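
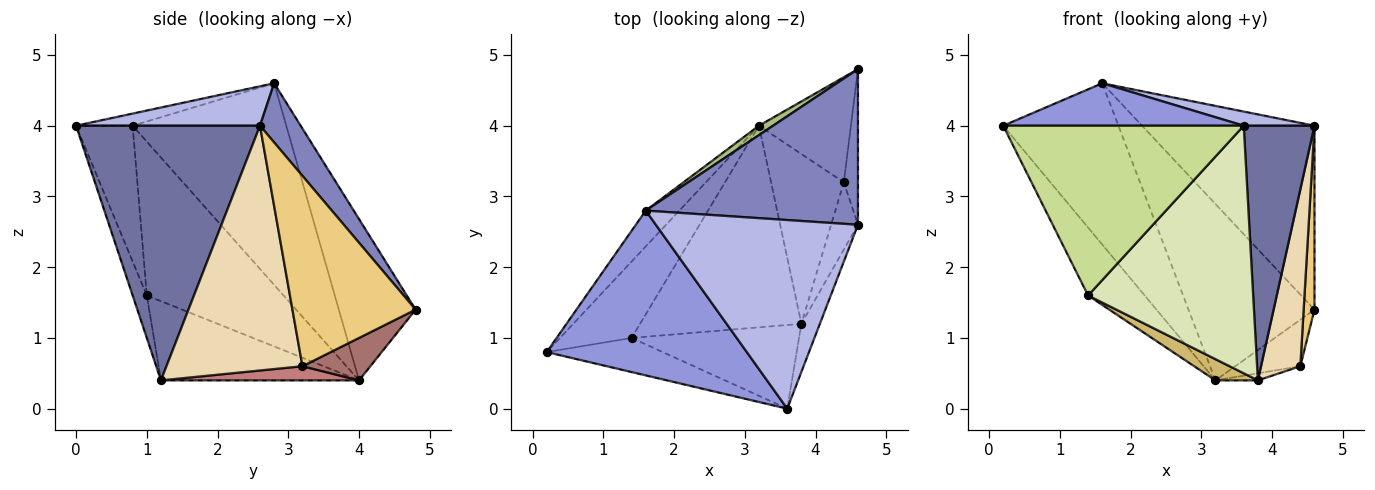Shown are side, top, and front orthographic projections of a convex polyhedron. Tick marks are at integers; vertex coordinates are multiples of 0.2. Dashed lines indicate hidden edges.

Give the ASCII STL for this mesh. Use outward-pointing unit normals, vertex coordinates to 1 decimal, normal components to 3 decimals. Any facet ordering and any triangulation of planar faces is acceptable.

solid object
 facet normal 0.931 -0.358 -0.068
  outer loop
   vertex 3.8 1.2 0.4
   vertex 4.6 2.6 4.0
   vertex 3.6 0.0 4.0
  endloop
 endfacet
 facet normal 0.177 0.751 0.636
  outer loop
   vertex 1.6 2.8 4.6
   vertex 4.6 2.6 4.0
   vertex 4.6 4.8 1.4
  endloop
 endfacet
 facet normal -0.059 -0.249 0.967
  outer loop
   vertex 1.6 2.8 4.6
   vertex 0.2 0.8 4.0
   vertex 3.6 0.0 4.0
  endloop
 endfacet
 facet normal 0.191 -0.073 0.979
  outer loop
   vertex 1.6 2.8 4.6
   vertex 3.6 0.0 4.0
   vertex 4.6 2.6 4.0
  endloop
 endfacet
 facet normal -0.793 0.595 -0.132
  outer loop
   vertex 3.2 4.0 0.4
   vertex 0.2 0.8 4.0
   vertex 1.6 2.8 4.6
  endloop
 endfacet
 facet normal -0.520 0.853 0.046
  outer loop
   vertex 3.2 4.0 0.4
   vertex 1.6 2.8 4.6
   vertex 4.6 4.8 1.4
  endloop
 endfacet
 facet normal -0.225 -0.955 -0.192
  outer loop
   vertex 1.4 1.0 1.6
   vertex 3.6 0.0 4.0
   vertex 0.2 0.8 4.0
  endloop
 endfacet
 facet normal -0.081 -0.944 -0.319
  outer loop
   vertex 1.4 1.0 1.6
   vertex 3.8 1.2 0.4
   vertex 3.6 0.0 4.0
  endloop
 endfacet
 facet normal -0.849 0.351 -0.395
  outer loop
   vertex 1.4 1.0 1.6
   vertex 0.2 0.8 4.0
   vertex 3.2 4.0 0.4
  endloop
 endfacet
 facet normal -0.439 -0.094 -0.894
  outer loop
   vertex 1.4 1.0 1.6
   vertex 3.2 4.0 0.4
   vertex 3.8 1.2 0.4
  endloop
 endfacet
 facet normal 0.993 -0.087 -0.074
  outer loop
   vertex 4.4 3.2 0.6
   vertex 4.6 4.8 1.4
   vertex 4.6 2.6 4.0
  endloop
 endfacet
 facet normal 0.955 -0.276 -0.105
  outer loop
   vertex 4.4 3.2 0.6
   vertex 4.6 2.6 4.0
   vertex 3.8 1.2 0.4
  endloop
 endfacet
 facet normal 0.389 0.373 -0.843
  outer loop
   vertex 4.4 3.2 0.6
   vertex 3.2 4.0 0.4
   vertex 4.6 4.8 1.4
  endloop
 endfacet
 facet normal 0.191 0.041 -0.981
  outer loop
   vertex 4.4 3.2 0.6
   vertex 3.8 1.2 0.4
   vertex 3.2 4.0 0.4
  endloop
 endfacet
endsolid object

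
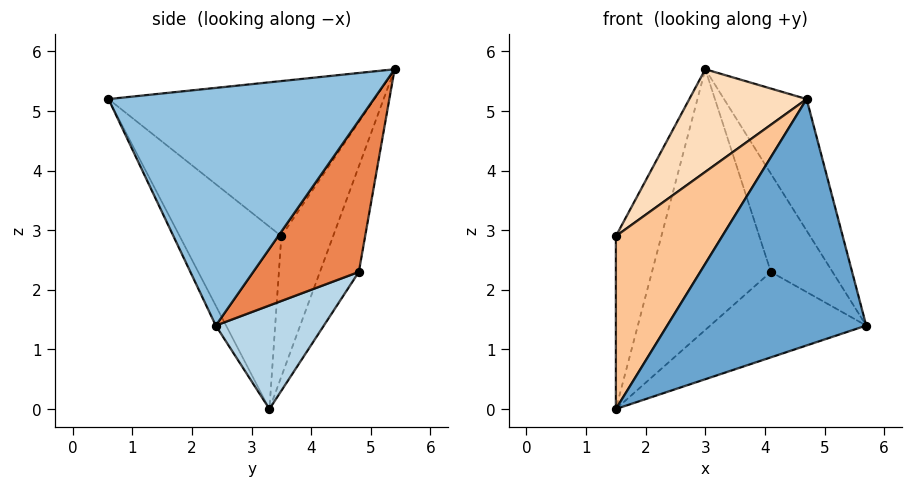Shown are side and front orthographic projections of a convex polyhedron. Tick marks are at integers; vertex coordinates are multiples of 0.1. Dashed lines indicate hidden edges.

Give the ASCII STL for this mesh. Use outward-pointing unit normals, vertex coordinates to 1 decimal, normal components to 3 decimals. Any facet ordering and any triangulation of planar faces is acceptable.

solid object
 facet normal -0.047 -0.898 -0.438
  outer loop
   vertex 4.7 0.6 5.2
   vertex 1.5 3.3 0.0
   vertex 5.7 2.4 1.4
  endloop
 endfacet
 facet normal 0.889 0.277 0.365
  outer loop
   vertex 4.7 0.6 5.2
   vertex 5.7 2.4 1.4
   vertex 3.0 5.4 5.7
  endloop
 endfacet
 facet normal 0.368 0.532 -0.763
  outer loop
   vertex 4.1 4.8 2.3
   vertex 5.7 2.4 1.4
   vertex 1.5 3.3 0.0
  endloop
 endfacet
 facet normal -0.300 0.918 -0.259
  outer loop
   vertex 4.1 4.8 2.3
   vertex 1.5 3.3 0.0
   vertex 3.0 5.4 5.7
  endloop
 endfacet
 facet normal 0.848 0.495 0.187
  outer loop
   vertex 4.1 4.8 2.3
   vertex 3.0 5.4 5.7
   vertex 5.7 2.4 1.4
  endloop
 endfacet
 facet normal -0.750 0.659 -0.045
  outer loop
   vertex 1.5 3.5 2.9
   vertex 3.0 5.4 5.7
   vertex 1.5 3.3 0.0
  endloop
 endfacet
 facet normal -0.690 -0.722 0.050
  outer loop
   vertex 1.5 3.5 2.9
   vertex 1.5 3.3 0.0
   vertex 4.7 0.6 5.2
  endloop
 endfacet
 facet normal -0.727 -0.321 0.607
  outer loop
   vertex 1.5 3.5 2.9
   vertex 4.7 0.6 5.2
   vertex 3.0 5.4 5.7
  endloop
 endfacet
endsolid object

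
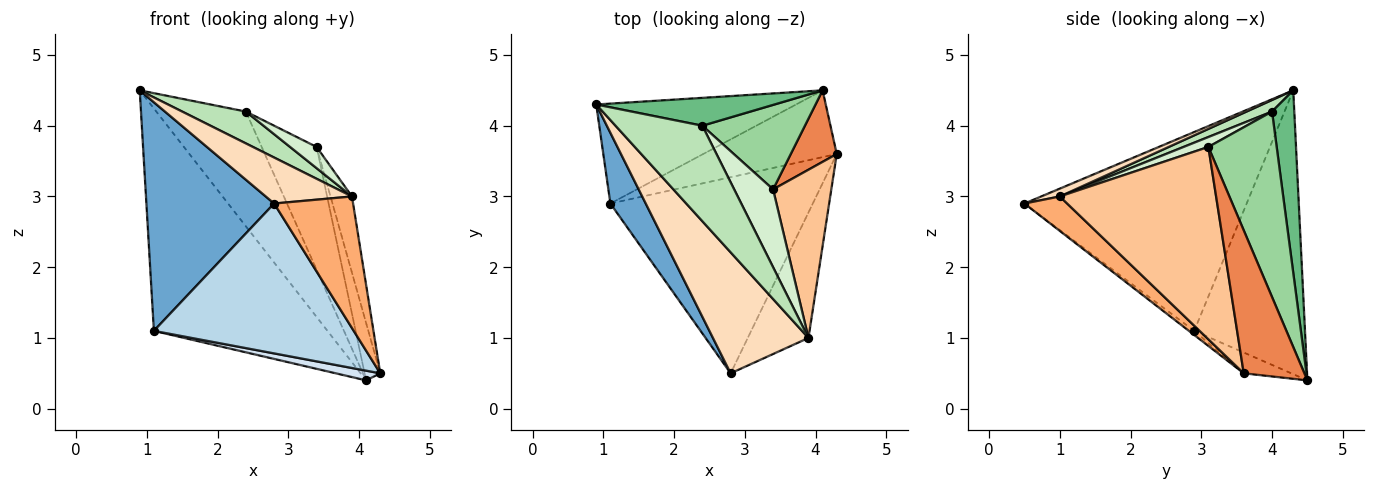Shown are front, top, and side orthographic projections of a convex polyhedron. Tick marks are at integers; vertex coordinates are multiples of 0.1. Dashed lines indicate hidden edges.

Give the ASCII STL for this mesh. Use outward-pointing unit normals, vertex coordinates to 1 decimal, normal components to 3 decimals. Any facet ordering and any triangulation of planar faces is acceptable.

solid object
 facet normal -0.857 -0.493 0.152
  outer loop
   vertex 1.1 2.9 1.1
   vertex 2.8 0.5 2.9
   vertex 0.9 4.3 4.5
  endloop
 endfacet
 facet normal -0.503 0.788 -0.354
  outer loop
   vertex 1.1 2.9 1.1
   vertex 0.9 4.3 4.5
   vertex 4.1 4.5 0.4
  endloop
 endfacet
 facet normal -0.016 -0.607 -0.794
  outer loop
   vertex 1.1 2.9 1.1
   vertex 4.3 3.6 0.5
   vertex 2.8 0.5 2.9
  endloop
 endfacet
 facet normal -0.152 -0.142 -0.978
  outer loop
   vertex 1.1 2.9 1.1
   vertex 4.1 4.5 0.4
   vertex 4.3 3.6 0.5
  endloop
 endfacet
 facet normal 0.925 0.238 0.297
  outer loop
   vertex 3.4 3.1 3.7
   vertex 4.3 3.6 0.5
   vertex 4.1 4.5 0.4
  endloop
 endfacet
 facet normal 0.365 -0.674 -0.643
  outer loop
   vertex 3.9 1.0 3.0
   vertex 2.8 0.5 2.9
   vertex 4.3 3.6 0.5
  endloop
 endfacet
 facet normal 0.949 0.130 0.287
  outer loop
   vertex 3.9 1.0 3.0
   vertex 4.3 3.6 0.5
   vertex 3.4 3.1 3.7
  endloop
 endfacet
 facet normal 0.076 -0.354 0.932
  outer loop
   vertex 3.9 1.0 3.0
   vertex 0.9 4.3 4.5
   vertex 2.8 0.5 2.9
  endloop
 endfacet
 facet normal 0.235 0.945 0.229
  outer loop
   vertex 2.4 4.0 4.2
   vertex 4.1 4.5 0.4
   vertex 0.9 4.3 4.5
  endloop
 endfacet
 facet normal 0.716 0.575 0.396
  outer loop
   vertex 2.4 4.0 4.2
   vertex 3.4 3.1 3.7
   vertex 4.1 4.5 0.4
  endloop
 endfacet
 facet normal 0.125 -0.314 0.941
  outer loop
   vertex 2.4 4.0 4.2
   vertex 0.9 4.3 4.5
   vertex 3.9 1.0 3.0
  endloop
 endfacet
 facet normal 0.238 -0.256 0.937
  outer loop
   vertex 2.4 4.0 4.2
   vertex 3.9 1.0 3.0
   vertex 3.4 3.1 3.7
  endloop
 endfacet
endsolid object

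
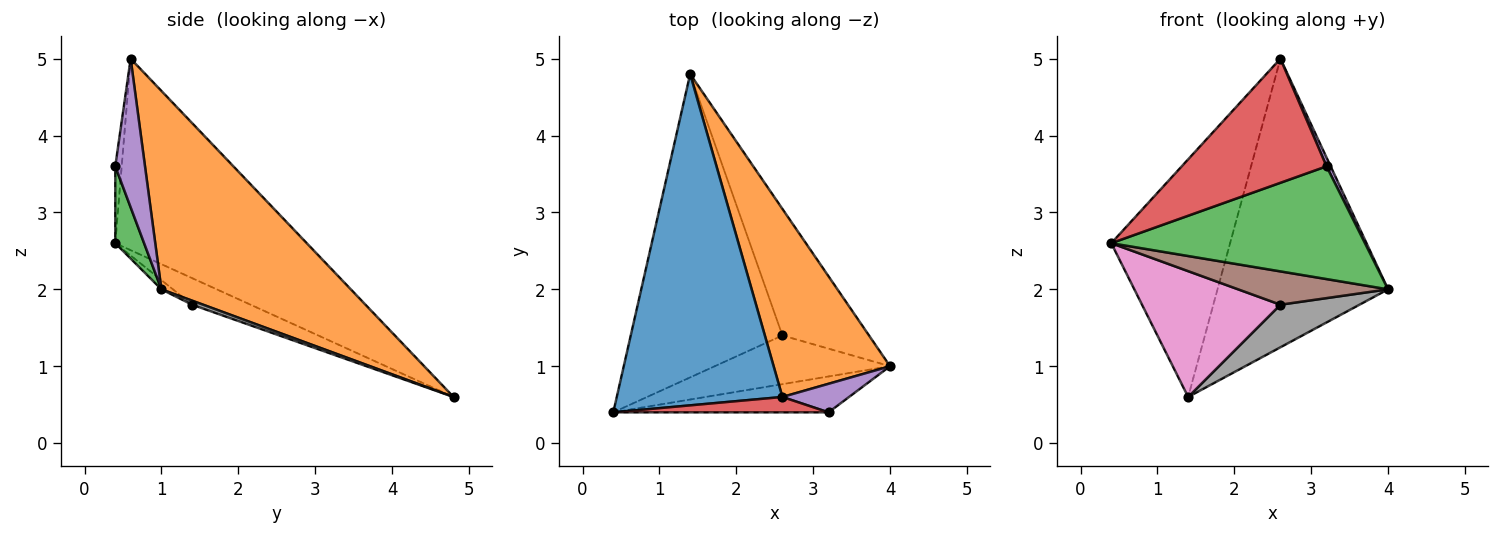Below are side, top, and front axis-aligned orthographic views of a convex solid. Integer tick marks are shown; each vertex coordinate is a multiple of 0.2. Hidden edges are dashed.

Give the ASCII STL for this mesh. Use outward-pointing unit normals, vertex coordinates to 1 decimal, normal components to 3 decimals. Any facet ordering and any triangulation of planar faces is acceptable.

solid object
 facet normal -0.685 0.425 0.592
  outer loop
   vertex 2.6 0.6 5.0
   vertex 1.4 4.8 0.6
   vertex 0.4 0.4 2.6
  endloop
 endfacet
 facet normal 0.681 0.613 0.400
  outer loop
   vertex 2.6 0.6 5.0
   vertex 4.0 1.0 2.0
   vertex 1.4 4.8 0.6
  endloop
 endfacet
 facet normal 0.108 -0.947 -0.301
  outer loop
   vertex 3.2 0.4 3.6
   vertex 0.4 0.4 2.6
   vertex 4.0 1.0 2.0
  endloop
 endfacet
 facet normal -0.044 -0.991 0.123
  outer loop
   vertex 3.2 0.4 3.6
   vertex 2.6 0.6 5.0
   vertex 0.4 0.4 2.6
  endloop
 endfacet
 facet normal 0.905 -0.125 0.406
  outer loop
   vertex 3.2 0.4 3.6
   vertex 4.0 1.0 2.0
   vertex 2.6 0.6 5.0
  endloop
 endfacet
 facet normal -0.043 -0.564 -0.825
  outer loop
   vertex 2.6 1.4 1.8
   vertex 4.0 1.0 2.0
   vertex 0.4 0.4 2.6
  endloop
 endfacet
 facet normal -0.160 -0.378 -0.912
  outer loop
   vertex 2.6 1.4 1.8
   vertex 0.4 0.4 2.6
   vertex 1.4 4.8 0.6
  endloop
 endfacet
 facet normal 0.044 -0.319 -0.947
  outer loop
   vertex 2.6 1.4 1.8
   vertex 1.4 4.8 0.6
   vertex 4.0 1.0 2.0
  endloop
 endfacet
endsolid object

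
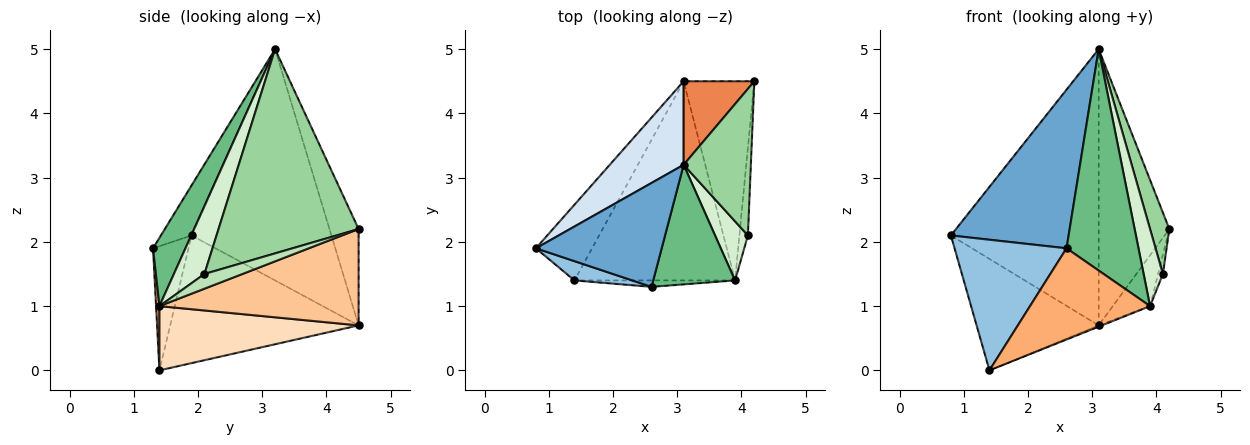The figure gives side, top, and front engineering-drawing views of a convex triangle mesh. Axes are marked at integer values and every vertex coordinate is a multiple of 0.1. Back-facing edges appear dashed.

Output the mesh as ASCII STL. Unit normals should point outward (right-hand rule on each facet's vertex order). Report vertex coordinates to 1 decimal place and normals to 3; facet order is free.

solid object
 facet normal -0.213 -0.817 0.535
  outer loop
   vertex 3.1 3.2 5.0
   vertex 0.8 1.9 2.1
   vertex 2.6 1.3 1.9
  endloop
 endfacet
 facet normal -0.299 -0.944 0.139
  outer loop
   vertex 1.4 1.4 0.0
   vertex 2.6 1.3 1.9
   vertex 0.8 1.9 2.1
  endloop
 endfacet
 facet normal -0.787 0.510 -0.346
  outer loop
   vertex 3.1 4.5 0.7
   vertex 1.4 1.4 0.0
   vertex 0.8 1.9 2.1
  endloop
 endfacet
 facet normal -0.671 0.709 0.214
  outer loop
   vertex 3.1 4.5 0.7
   vertex 0.8 1.9 2.1
   vertex 3.1 3.2 5.0
  endloop
 endfacet
 facet normal -0.367 0.890 0.269
  outer loop
   vertex 3.1 4.5 0.7
   vertex 3.1 3.2 5.0
   vertex 4.2 4.5 2.2
  endloop
 endfacet
 facet normal 0.028 -0.997 -0.070
  outer loop
   vertex 3.9 1.4 1.0
   vertex 2.6 1.3 1.9
   vertex 1.4 1.4 0.0
  endloop
 endfacet
 facet normal 0.797 0.149 -0.585
  outer loop
   vertex 3.9 1.4 1.0
   vertex 3.1 4.5 0.7
   vertex 4.2 4.5 2.2
  endloop
 endfacet
 facet normal 0.371 0.006 -0.928
  outer loop
   vertex 3.9 1.4 1.0
   vertex 1.4 1.4 0.0
   vertex 3.1 4.5 0.7
  endloop
 endfacet
 facet normal 0.369 -0.818 0.442
  outer loop
   vertex 3.9 1.4 1.0
   vertex 3.1 3.2 5.0
   vertex 2.6 1.3 1.9
  endloop
 endfacet
 facet normal 0.942 -0.130 0.310
  outer loop
   vertex 4.1 2.1 1.5
   vertex 4.2 4.5 2.2
   vertex 3.1 3.2 5.0
  endloop
 endfacet
 facet normal 0.861 0.109 -0.497
  outer loop
   vertex 4.1 2.1 1.5
   vertex 3.9 1.4 1.0
   vertex 4.2 4.5 2.2
  endloop
 endfacet
 facet normal 0.782 -0.494 0.379
  outer loop
   vertex 4.1 2.1 1.5
   vertex 3.1 3.2 5.0
   vertex 3.9 1.4 1.0
  endloop
 endfacet
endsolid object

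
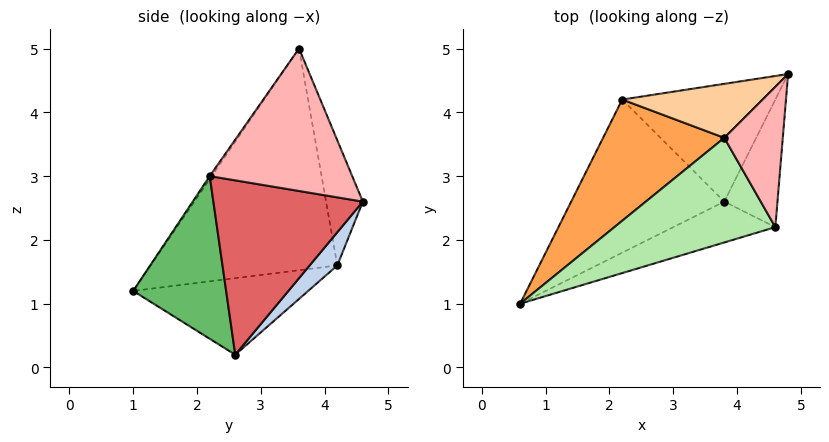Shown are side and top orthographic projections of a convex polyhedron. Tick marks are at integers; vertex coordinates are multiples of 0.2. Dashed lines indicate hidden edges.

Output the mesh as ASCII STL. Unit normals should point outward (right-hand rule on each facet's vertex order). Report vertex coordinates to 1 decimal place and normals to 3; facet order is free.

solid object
 facet normal -0.424 0.318 -0.848
  outer loop
   vertex 2.2 4.2 1.6
   vertex 3.8 2.6 0.2
   vertex 0.6 1.0 1.2
  endloop
 endfacet
 facet normal 0.145 0.730 -0.668
  outer loop
   vertex 2.2 4.2 1.6
   vertex 4.8 4.6 2.6
   vertex 3.8 2.6 0.2
  endloop
 endfacet
 facet normal -0.821 0.354 0.449
  outer loop
   vertex 2.2 4.2 1.6
   vertex 0.6 1.0 1.2
   vertex 3.8 3.6 5.0
  endloop
 endfacet
 facet normal -0.251 0.926 0.281
  outer loop
   vertex 2.2 4.2 1.6
   vertex 3.8 3.6 5.0
   vertex 4.8 4.6 2.6
  endloop
 endfacet
 facet normal 0.375 -0.897 -0.235
  outer loop
   vertex 4.6 2.2 3.0
   vertex 0.6 1.0 1.2
   vertex 3.8 2.6 0.2
  endloop
 endfacet
 facet normal -0.010 -0.821 0.571
  outer loop
   vertex 4.6 2.2 3.0
   vertex 3.8 3.6 5.0
   vertex 0.6 1.0 1.2
  endloop
 endfacet
 facet normal 0.949 -0.127 -0.289
  outer loop
   vertex 4.6 2.2 3.0
   vertex 3.8 2.6 0.2
   vertex 4.8 4.6 2.6
  endloop
 endfacet
 facet normal 0.925 -0.014 0.380
  outer loop
   vertex 4.6 2.2 3.0
   vertex 4.8 4.6 2.6
   vertex 3.8 3.6 5.0
  endloop
 endfacet
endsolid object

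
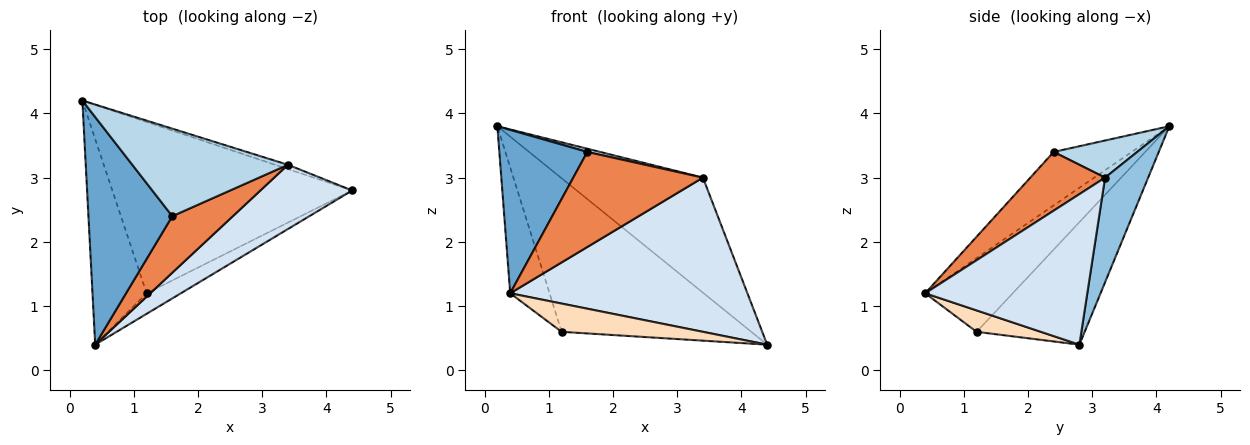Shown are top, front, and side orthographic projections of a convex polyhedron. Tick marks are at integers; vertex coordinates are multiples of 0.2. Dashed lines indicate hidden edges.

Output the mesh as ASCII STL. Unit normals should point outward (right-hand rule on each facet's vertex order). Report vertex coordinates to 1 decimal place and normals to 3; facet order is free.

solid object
 facet normal -0.460 -0.518 0.721
  outer loop
   vertex 1.6 2.4 3.4
   vertex 0.2 4.2 3.8
   vertex 0.4 0.4 1.2
  endloop
 endfacet
 facet normal 0.290 0.956 -0.036
  outer loop
   vertex 3.4 3.2 3.0
   vertex 4.4 2.8 0.4
   vertex 0.2 4.2 3.8
  endloop
 endfacet
 facet normal 0.232 -0.036 0.972
  outer loop
   vertex 3.4 3.2 3.0
   vertex 0.2 4.2 3.8
   vertex 1.6 2.4 3.4
  endloop
 endfacet
 facet normal 0.534 -0.781 0.325
  outer loop
   vertex 3.4 3.2 3.0
   vertex 0.4 0.4 1.2
   vertex 4.4 2.8 0.4
  endloop
 endfacet
 facet normal 0.444 -0.770 0.458
  outer loop
   vertex 3.4 3.2 3.0
   vertex 1.6 2.4 3.4
   vertex 0.4 0.4 1.2
  endloop
 endfacet
 facet normal -0.355 0.624 -0.696
  outer loop
   vertex 1.2 1.2 0.6
   vertex 0.2 4.2 3.8
   vertex 4.4 2.8 0.4
  endloop
 endfacet
 facet normal -0.758 0.341 -0.556
  outer loop
   vertex 1.2 1.2 0.6
   vertex 0.4 0.4 1.2
   vertex 0.2 4.2 3.8
  endloop
 endfacet
 facet normal 0.345 -0.759 -0.552
  outer loop
   vertex 1.2 1.2 0.6
   vertex 4.4 2.8 0.4
   vertex 0.4 0.4 1.2
  endloop
 endfacet
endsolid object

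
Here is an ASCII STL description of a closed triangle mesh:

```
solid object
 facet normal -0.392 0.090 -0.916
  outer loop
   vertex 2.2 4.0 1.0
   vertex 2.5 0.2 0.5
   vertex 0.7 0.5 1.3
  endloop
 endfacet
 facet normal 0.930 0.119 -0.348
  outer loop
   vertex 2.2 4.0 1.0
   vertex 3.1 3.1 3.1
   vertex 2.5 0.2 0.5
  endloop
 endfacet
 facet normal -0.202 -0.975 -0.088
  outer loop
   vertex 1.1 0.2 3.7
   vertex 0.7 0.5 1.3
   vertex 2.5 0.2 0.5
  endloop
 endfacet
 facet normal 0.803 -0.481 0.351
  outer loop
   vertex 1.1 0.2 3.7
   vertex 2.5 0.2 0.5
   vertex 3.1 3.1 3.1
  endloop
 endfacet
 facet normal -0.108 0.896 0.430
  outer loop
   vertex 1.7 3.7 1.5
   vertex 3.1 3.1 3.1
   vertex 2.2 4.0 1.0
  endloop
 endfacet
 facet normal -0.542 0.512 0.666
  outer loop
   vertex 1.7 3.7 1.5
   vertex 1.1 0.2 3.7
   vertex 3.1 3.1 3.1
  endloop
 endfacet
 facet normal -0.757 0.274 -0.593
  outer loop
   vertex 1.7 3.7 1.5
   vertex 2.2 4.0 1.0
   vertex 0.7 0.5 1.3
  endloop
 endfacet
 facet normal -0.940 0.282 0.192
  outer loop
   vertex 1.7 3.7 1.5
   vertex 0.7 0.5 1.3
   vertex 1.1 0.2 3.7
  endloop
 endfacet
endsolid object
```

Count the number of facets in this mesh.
8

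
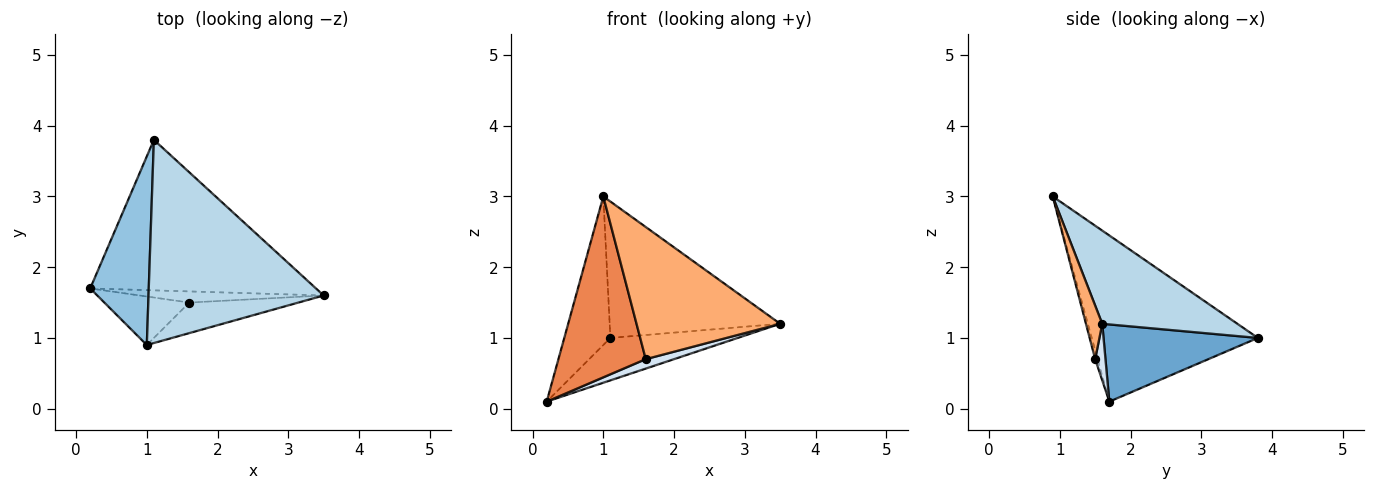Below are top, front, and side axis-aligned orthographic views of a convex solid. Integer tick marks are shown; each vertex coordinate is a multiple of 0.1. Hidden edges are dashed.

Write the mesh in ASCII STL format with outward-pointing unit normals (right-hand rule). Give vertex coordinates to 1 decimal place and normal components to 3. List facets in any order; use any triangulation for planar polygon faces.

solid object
 facet normal 0.313 0.258 -0.914
  outer loop
   vertex 1.1 3.8 1.0
   vertex 3.5 1.6 1.2
   vertex 0.2 1.7 0.1
  endloop
 endfacet
 facet normal -0.912 0.253 0.322
  outer loop
   vertex 1.0 0.9 3.0
   vertex 1.1 3.8 1.0
   vertex 0.2 1.7 0.1
  endloop
 endfacet
 facet normal 0.404 0.510 0.759
  outer loop
   vertex 1.0 0.9 3.0
   vertex 3.5 1.6 1.2
   vertex 1.1 3.8 1.0
  endloop
 endfacet
 facet normal 0.229 -0.629 -0.743
  outer loop
   vertex 1.6 1.5 0.7
   vertex 0.2 1.7 0.1
   vertex 3.5 1.6 1.2
  endloop
 endfacet
 facet normal -0.027 -0.966 -0.259
  outer loop
   vertex 1.6 1.5 0.7
   vertex 1.0 0.9 3.0
   vertex 0.2 1.7 0.1
  endloop
 endfacet
 facet normal 0.110 -0.968 -0.224
  outer loop
   vertex 1.6 1.5 0.7
   vertex 3.5 1.6 1.2
   vertex 1.0 0.9 3.0
  endloop
 endfacet
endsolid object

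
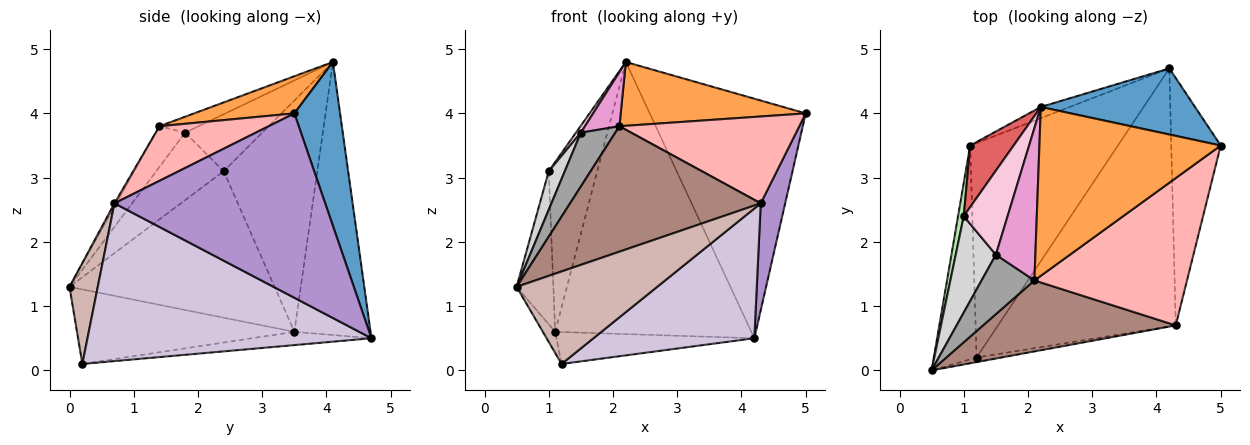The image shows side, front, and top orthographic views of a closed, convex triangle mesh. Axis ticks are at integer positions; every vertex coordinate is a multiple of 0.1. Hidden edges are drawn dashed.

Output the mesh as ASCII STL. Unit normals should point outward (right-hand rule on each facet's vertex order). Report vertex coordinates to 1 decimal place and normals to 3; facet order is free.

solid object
 facet normal 0.272 0.928 0.256
  outer loop
   vertex 4.2 4.7 0.5
   vertex 2.2 4.1 4.8
   vertex 5.0 3.5 4.0
  endloop
 endfacet
 facet normal -0.362 0.931 -0.038
  outer loop
   vertex 1.1 3.5 0.6
   vertex 2.2 4.1 4.8
   vertex 4.2 4.7 0.5
  endloop
 endfacet
 facet normal 0.188 -0.347 0.919
  outer loop
   vertex 2.1 1.4 3.8
   vertex 5.0 3.5 4.0
   vertex 2.2 4.1 4.8
  endloop
 endfacet
 facet normal -0.866 0.049 -0.497
  outer loop
   vertex 1.2 0.2 0.1
   vertex 0.5 0.0 1.3
   vertex 1.1 3.5 0.6
  endloop
 endfacet
 facet normal -0.089 0.147 -0.985
  outer loop
   vertex 1.2 0.2 0.1
   vertex 1.1 3.5 0.6
   vertex 4.2 4.7 0.5
  endloop
 endfacet
 facet normal -0.984 0.176 0.038
  outer loop
   vertex 1.0 2.4 3.1
   vertex 1.1 3.5 0.6
   vertex 0.5 0.0 1.3
  endloop
 endfacet
 facet normal -0.876 0.454 0.165
  outer loop
   vertex 1.0 2.4 3.1
   vertex 2.2 4.1 4.8
   vertex 1.1 3.5 0.6
  endloop
 endfacet
 facet normal 0.295 -0.485 0.823
  outer loop
   vertex 4.3 0.7 2.6
   vertex 5.0 3.5 4.0
   vertex 2.1 1.4 3.8
  endloop
 endfacet
 facet normal 0.960 -0.111 -0.258
  outer loop
   vertex 4.3 0.7 2.6
   vertex 4.2 4.7 0.5
   vertex 5.0 3.5 4.0
  endloop
 endfacet
 facet normal 0.621 -0.352 -0.700
  outer loop
   vertex 4.3 0.7 2.6
   vertex 1.2 0.2 0.1
   vertex 4.2 4.7 0.5
  endloop
 endfacet
 facet normal -0.008 -0.870 0.493
  outer loop
   vertex 4.3 0.7 2.6
   vertex 2.1 1.4 3.8
   vertex 0.5 0.0 1.3
  endloop
 endfacet
 facet normal 0.197 -0.979 -0.048
  outer loop
   vertex 4.3 0.7 2.6
   vertex 0.5 0.0 1.3
   vertex 1.2 0.2 0.1
  endloop
 endfacet
 facet normal -0.355 -0.313 0.881
  outer loop
   vertex 1.5 1.8 3.7
   vertex 2.1 1.4 3.8
   vertex 2.2 4.1 4.8
  endloop
 endfacet
 facet normal -0.791 -0.050 0.609
  outer loop
   vertex 1.5 1.8 3.7
   vertex 2.2 4.1 4.8
   vertex 1.0 2.4 3.1
  endloop
 endfacet
 facet normal -0.496 -0.583 0.644
  outer loop
   vertex 1.5 1.8 3.7
   vertex 0.5 0.0 1.3
   vertex 2.1 1.4 3.8
  endloop
 endfacet
 facet normal -0.842 -0.200 0.501
  outer loop
   vertex 1.5 1.8 3.7
   vertex 1.0 2.4 3.1
   vertex 0.5 0.0 1.3
  endloop
 endfacet
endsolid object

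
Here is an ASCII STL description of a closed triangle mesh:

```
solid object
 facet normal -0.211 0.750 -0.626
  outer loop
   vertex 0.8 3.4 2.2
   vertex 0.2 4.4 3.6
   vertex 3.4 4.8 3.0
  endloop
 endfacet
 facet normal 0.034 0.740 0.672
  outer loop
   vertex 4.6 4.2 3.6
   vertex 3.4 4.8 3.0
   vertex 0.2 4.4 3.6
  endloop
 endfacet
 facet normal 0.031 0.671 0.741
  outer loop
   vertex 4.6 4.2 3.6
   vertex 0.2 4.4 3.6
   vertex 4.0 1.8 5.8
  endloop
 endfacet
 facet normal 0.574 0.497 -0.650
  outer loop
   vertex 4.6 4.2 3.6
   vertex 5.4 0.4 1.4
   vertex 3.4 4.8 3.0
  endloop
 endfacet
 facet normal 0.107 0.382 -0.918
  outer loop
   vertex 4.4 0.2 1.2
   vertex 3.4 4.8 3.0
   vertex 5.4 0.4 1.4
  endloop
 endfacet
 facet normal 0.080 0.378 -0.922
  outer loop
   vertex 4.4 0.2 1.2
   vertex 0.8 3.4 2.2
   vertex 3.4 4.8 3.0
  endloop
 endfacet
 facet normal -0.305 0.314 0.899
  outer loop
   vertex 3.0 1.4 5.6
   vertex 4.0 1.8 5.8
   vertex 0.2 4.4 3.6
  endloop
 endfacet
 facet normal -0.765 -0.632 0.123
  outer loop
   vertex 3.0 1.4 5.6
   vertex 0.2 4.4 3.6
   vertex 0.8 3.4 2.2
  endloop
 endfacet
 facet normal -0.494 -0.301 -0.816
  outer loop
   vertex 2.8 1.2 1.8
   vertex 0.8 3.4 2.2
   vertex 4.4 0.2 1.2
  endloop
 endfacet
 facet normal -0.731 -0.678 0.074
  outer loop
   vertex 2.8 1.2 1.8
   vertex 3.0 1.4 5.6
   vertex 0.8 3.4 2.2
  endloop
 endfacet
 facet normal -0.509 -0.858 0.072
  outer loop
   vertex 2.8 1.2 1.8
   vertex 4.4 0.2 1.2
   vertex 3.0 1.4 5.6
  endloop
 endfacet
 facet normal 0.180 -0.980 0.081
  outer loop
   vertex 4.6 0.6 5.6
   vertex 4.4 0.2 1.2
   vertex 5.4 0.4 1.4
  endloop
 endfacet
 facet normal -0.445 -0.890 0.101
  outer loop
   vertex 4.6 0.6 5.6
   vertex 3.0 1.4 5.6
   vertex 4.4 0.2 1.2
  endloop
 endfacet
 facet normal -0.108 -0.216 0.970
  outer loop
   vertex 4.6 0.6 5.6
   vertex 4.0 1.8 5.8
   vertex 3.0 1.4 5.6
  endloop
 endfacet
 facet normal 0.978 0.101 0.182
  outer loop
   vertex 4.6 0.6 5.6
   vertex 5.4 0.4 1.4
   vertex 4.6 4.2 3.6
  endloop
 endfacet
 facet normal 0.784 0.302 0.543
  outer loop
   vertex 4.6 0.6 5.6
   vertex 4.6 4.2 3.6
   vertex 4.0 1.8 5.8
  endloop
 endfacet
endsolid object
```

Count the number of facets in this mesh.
16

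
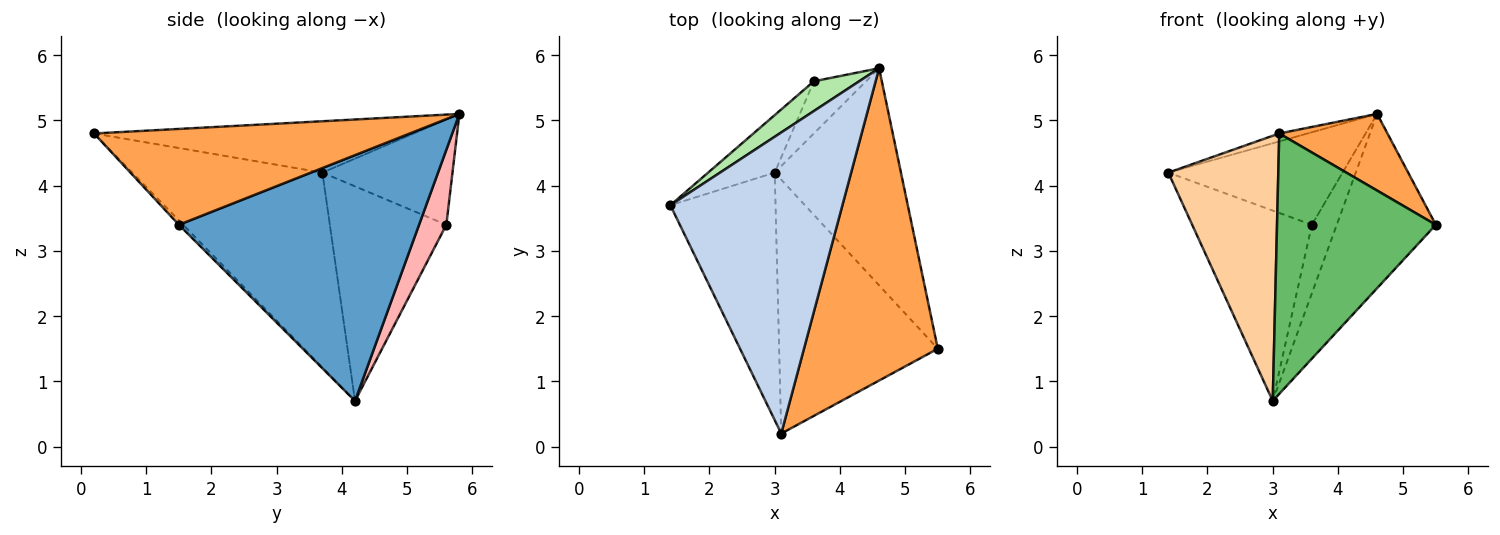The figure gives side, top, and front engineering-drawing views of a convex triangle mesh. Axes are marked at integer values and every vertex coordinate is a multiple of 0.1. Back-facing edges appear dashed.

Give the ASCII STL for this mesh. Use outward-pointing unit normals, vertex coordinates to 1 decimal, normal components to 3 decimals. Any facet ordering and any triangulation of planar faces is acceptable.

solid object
 facet normal 0.835 0.344 -0.429
  outer loop
   vertex 3.0 4.2 0.7
   vertex 4.6 5.8 5.1
   vertex 5.5 1.5 3.4
  endloop
 endfacet
 facet normal -0.286 0.025 0.958
  outer loop
   vertex 3.1 0.2 4.8
   vertex 4.6 5.8 5.1
   vertex 1.4 3.7 4.2
  endloop
 endfacet
 facet normal 0.571 -0.196 0.797
  outer loop
   vertex 3.1 0.2 4.8
   vertex 5.5 1.5 3.4
   vertex 4.6 5.8 5.1
  endloop
 endfacet
 facet normal -0.784 -0.454 -0.423
  outer loop
   vertex 3.1 0.2 4.8
   vertex 1.4 3.7 4.2
   vertex 3.0 4.2 0.7
  endloop
 endfacet
 facet normal -0.019 -0.716 -0.698
  outer loop
   vertex 3.1 0.2 4.8
   vertex 3.0 4.2 0.7
   vertex 5.5 1.5 3.4
  endloop
 endfacet
 facet normal -0.579 0.776 0.250
  outer loop
   vertex 3.6 5.6 3.4
   vertex 1.4 3.7 4.2
   vertex 4.6 5.8 5.1
  endloop
 endfacet
 facet normal -0.682 0.700 -0.212
  outer loop
   vertex 3.6 5.6 3.4
   vertex 3.0 4.2 0.7
   vertex 1.4 3.7 4.2
  endloop
 endfacet
 facet normal 0.657 0.600 -0.457
  outer loop
   vertex 3.6 5.6 3.4
   vertex 4.6 5.8 5.1
   vertex 3.0 4.2 0.7
  endloop
 endfacet
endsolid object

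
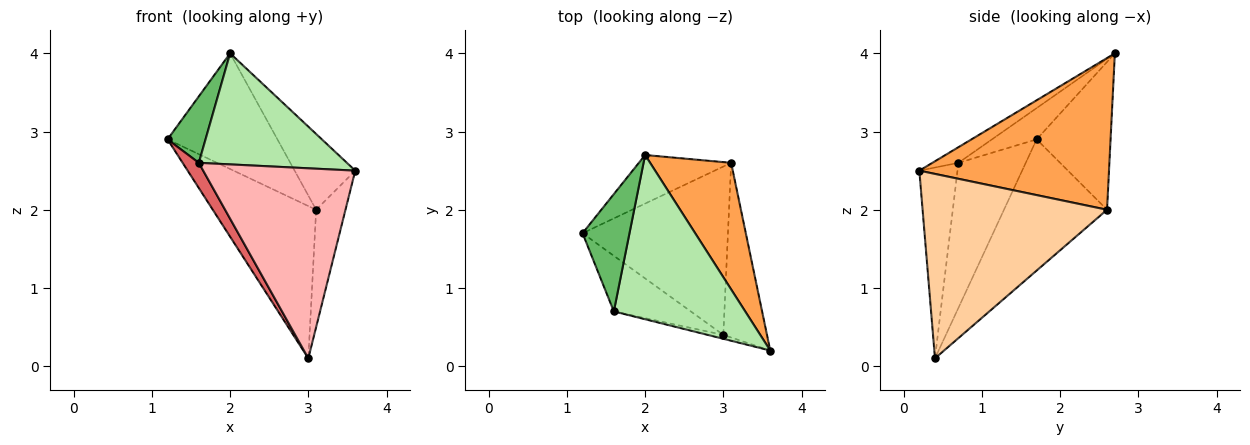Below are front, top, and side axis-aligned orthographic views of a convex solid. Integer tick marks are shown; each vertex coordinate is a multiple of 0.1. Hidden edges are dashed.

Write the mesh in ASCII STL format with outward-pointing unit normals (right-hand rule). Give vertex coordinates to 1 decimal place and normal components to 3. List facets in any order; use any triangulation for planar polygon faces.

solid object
 facet normal -0.527 0.784 -0.329
  outer loop
   vertex 3.1 2.6 2.0
   vertex 1.2 1.7 2.9
   vertex 2.0 2.7 4.0
  endloop
 endfacet
 facet normal -0.556 0.558 -0.616
  outer loop
   vertex 3.1 2.6 2.0
   vertex 3.0 0.4 0.1
   vertex 1.2 1.7 2.9
  endloop
 endfacet
 facet normal 0.849 0.271 0.453
  outer loop
   vertex 3.1 2.6 2.0
   vertex 2.0 2.7 4.0
   vertex 3.6 0.2 2.5
  endloop
 endfacet
 facet normal 0.962 0.153 -0.228
  outer loop
   vertex 3.1 2.6 2.0
   vertex 3.6 0.2 2.5
   vertex 3.0 0.4 0.1
  endloop
 endfacet
 facet normal -0.502 -0.426 0.753
  outer loop
   vertex 1.6 0.7 2.6
   vertex 2.0 2.7 4.0
   vertex 1.2 1.7 2.9
  endloop
 endfacet
 facet normal -0.098 -0.557 0.824
  outer loop
   vertex 1.6 0.7 2.6
   vertex 3.6 0.2 2.5
   vertex 2.0 2.7 4.0
  endloop
 endfacet
 facet normal -0.864 -0.208 -0.459
  outer loop
   vertex 1.6 0.7 2.6
   vertex 1.2 1.7 2.9
   vertex 3.0 0.4 0.1
  endloop
 endfacet
 facet normal -0.243 -0.970 -0.020
  outer loop
   vertex 1.6 0.7 2.6
   vertex 3.0 0.4 0.1
   vertex 3.6 0.2 2.5
  endloop
 endfacet
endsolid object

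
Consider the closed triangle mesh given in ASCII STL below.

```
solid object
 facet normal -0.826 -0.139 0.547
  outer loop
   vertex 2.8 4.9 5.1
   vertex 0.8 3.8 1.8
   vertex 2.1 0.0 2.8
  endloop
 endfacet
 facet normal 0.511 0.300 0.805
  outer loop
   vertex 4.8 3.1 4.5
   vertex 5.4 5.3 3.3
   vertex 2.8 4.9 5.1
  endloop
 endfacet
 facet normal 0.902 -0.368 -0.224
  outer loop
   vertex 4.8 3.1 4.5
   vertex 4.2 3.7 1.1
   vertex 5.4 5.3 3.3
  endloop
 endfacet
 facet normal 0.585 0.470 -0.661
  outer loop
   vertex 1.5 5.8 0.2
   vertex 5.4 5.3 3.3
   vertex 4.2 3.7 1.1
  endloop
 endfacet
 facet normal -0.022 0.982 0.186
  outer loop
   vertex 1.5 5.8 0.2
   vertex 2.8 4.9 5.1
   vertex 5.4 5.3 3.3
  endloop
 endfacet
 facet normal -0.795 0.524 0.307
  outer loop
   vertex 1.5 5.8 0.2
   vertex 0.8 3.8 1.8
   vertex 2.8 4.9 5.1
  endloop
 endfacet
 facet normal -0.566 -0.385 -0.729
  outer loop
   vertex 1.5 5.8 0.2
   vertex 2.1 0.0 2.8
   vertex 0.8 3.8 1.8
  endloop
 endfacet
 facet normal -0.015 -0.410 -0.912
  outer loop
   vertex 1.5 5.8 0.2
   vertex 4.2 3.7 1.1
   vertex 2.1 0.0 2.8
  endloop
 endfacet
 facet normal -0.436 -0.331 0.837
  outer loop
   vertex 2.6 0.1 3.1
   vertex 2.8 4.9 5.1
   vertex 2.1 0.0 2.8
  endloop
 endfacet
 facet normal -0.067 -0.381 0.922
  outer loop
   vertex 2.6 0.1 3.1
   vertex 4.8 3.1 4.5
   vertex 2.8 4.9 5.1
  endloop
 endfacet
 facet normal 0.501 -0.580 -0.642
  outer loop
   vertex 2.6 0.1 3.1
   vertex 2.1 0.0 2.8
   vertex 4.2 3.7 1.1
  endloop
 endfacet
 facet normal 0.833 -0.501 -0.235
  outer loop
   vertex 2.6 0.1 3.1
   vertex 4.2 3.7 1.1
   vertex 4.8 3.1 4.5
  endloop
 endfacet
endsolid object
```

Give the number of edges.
18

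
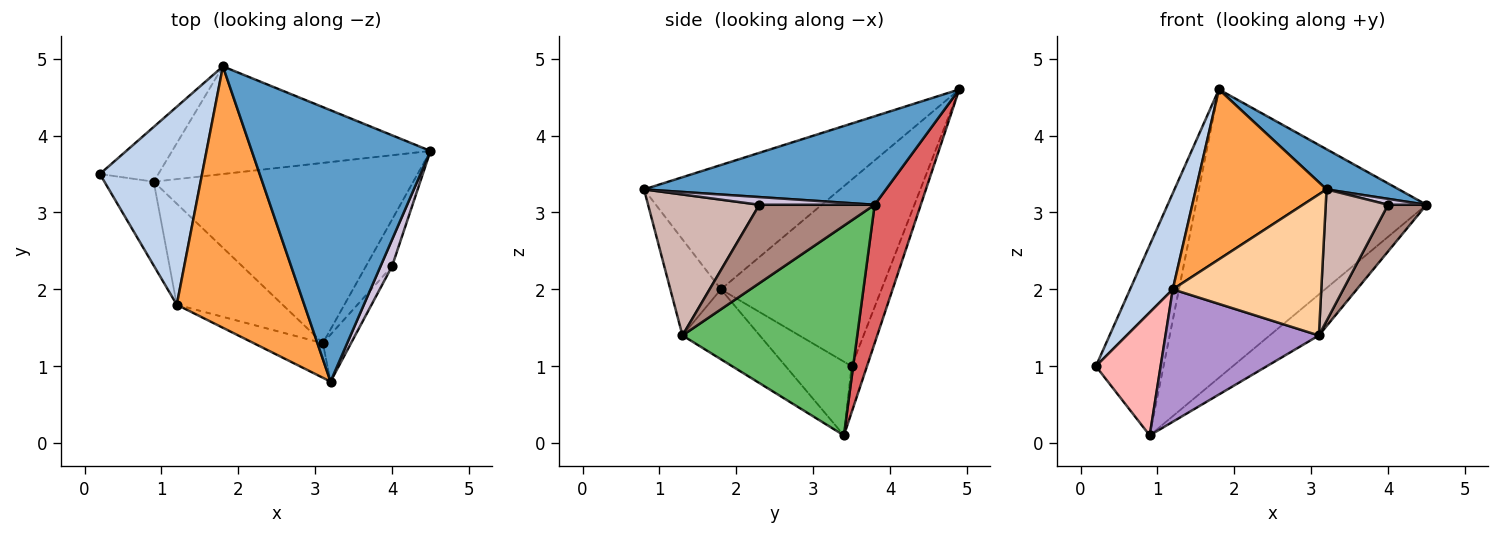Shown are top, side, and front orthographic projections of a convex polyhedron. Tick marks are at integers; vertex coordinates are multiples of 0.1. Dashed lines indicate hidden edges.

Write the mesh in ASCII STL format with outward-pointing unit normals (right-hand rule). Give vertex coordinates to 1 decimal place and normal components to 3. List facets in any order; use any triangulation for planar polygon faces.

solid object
 facet normal 0.440 -0.131 0.888
  outer loop
   vertex 1.8 4.9 4.6
   vertex 3.2 0.8 3.3
   vertex 4.5 3.8 3.1
  endloop
 endfacet
 facet normal -0.854 -0.227 0.468
  outer loop
   vertex 1.2 1.8 2.0
   vertex 1.8 4.9 4.6
   vertex 0.2 3.5 1.0
  endloop
 endfacet
 facet normal -0.633 -0.422 0.649
  outer loop
   vertex 1.2 1.8 2.0
   vertex 3.2 0.8 3.3
   vertex 1.8 4.9 4.6
  endloop
 endfacet
 facet normal -0.314 -0.922 -0.226
  outer loop
   vertex 1.2 1.8 2.0
   vertex 3.1 1.3 1.4
   vertex 3.2 0.8 3.3
  endloop
 endfacet
 facet normal 0.619 0.174 -0.766
  outer loop
   vertex 0.9 3.4 0.1
   vertex 4.5 3.8 3.1
   vertex 3.1 1.3 1.4
  endloop
 endfacet
 facet normal -0.213 0.939 -0.270
  outer loop
   vertex 0.9 3.4 0.1
   vertex 0.2 3.5 1.0
   vertex 1.8 4.9 4.6
  endloop
 endfacet
 facet normal 0.184 0.921 -0.344
  outer loop
   vertex 0.9 3.4 0.1
   vertex 1.8 4.9 4.6
   vertex 4.5 3.8 3.1
  endloop
 endfacet
 facet normal -0.644 -0.632 -0.431
  outer loop
   vertex 0.9 3.4 0.1
   vertex 1.2 1.8 2.0
   vertex 0.2 3.5 1.0
  endloop
 endfacet
 facet normal -0.372 -0.738 -0.563
  outer loop
   vertex 0.9 3.4 0.1
   vertex 3.1 1.3 1.4
   vertex 1.2 1.8 2.0
  endloop
 endfacet
 facet normal 0.545 -0.182 0.818
  outer loop
   vertex 4.0 2.3 3.1
   vertex 4.5 3.8 3.1
   vertex 3.2 0.8 3.3
  endloop
 endfacet
 facet normal 0.905 -0.302 -0.302
  outer loop
   vertex 4.0 2.3 3.1
   vertex 3.1 1.3 1.4
   vertex 4.5 3.8 3.1
  endloop
 endfacet
 facet normal 0.860 -0.481 -0.172
  outer loop
   vertex 4.0 2.3 3.1
   vertex 3.2 0.8 3.3
   vertex 3.1 1.3 1.4
  endloop
 endfacet
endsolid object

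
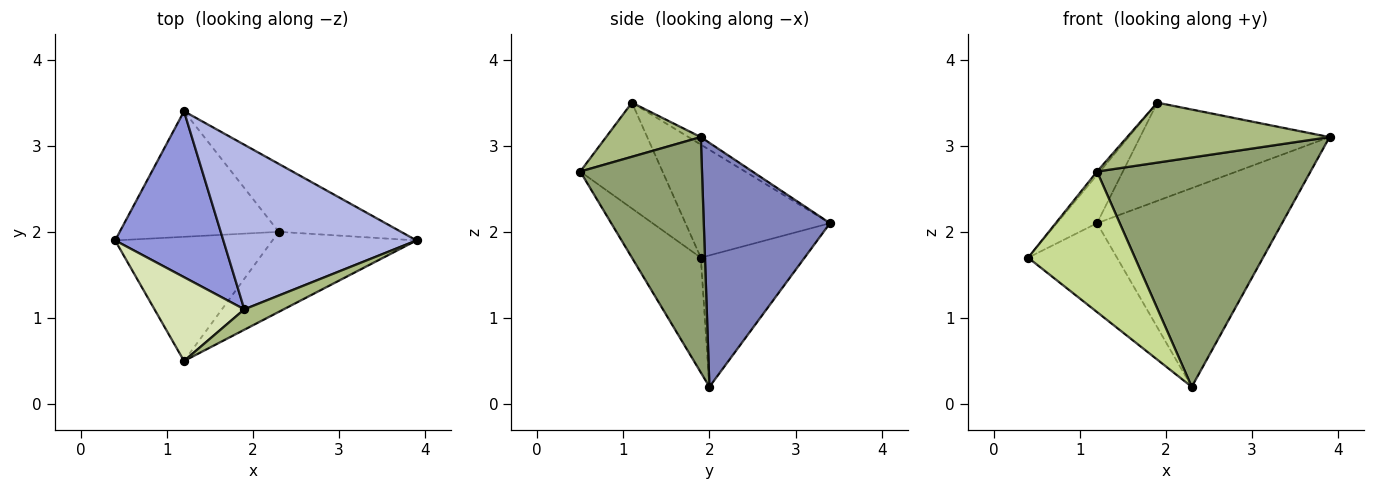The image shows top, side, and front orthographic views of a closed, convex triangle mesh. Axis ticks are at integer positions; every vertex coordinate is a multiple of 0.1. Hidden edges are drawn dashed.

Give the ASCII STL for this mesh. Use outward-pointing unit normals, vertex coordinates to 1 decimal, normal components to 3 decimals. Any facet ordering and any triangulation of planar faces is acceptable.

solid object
 facet normal -0.559 0.479 -0.677
  outer loop
   vertex 2.3 2.0 0.2
   vertex 0.4 1.9 1.7
   vertex 1.2 3.4 2.1
  endloop
 endfacet
 facet normal 0.542 0.795 -0.272
  outer loop
   vertex 2.3 2.0 0.2
   vertex 1.2 3.4 2.1
   vertex 3.9 1.9 3.1
  endloop
 endfacet
 facet normal -0.708 0.197 0.678
  outer loop
   vertex 1.9 1.1 3.5
   vertex 1.2 3.4 2.1
   vertex 0.4 1.9 1.7
  endloop
 endfacet
 facet normal -0.033 0.512 0.858
  outer loop
   vertex 1.9 1.1 3.5
   vertex 3.9 1.9 3.1
   vertex 1.2 3.4 2.1
  endloop
 endfacet
 facet normal 0.474 -0.831 -0.290
  outer loop
   vertex 1.2 0.5 2.7
   vertex 2.3 2.0 0.2
   vertex 3.9 1.9 3.1
  endloop
 endfacet
 facet normal 0.405 -0.865 0.295
  outer loop
   vertex 1.2 0.5 2.7
   vertex 3.9 1.9 3.1
   vertex 1.9 1.1 3.5
  endloop
 endfacet
 facet normal -0.435 -0.675 -0.596
  outer loop
   vertex 1.2 0.5 2.7
   vertex 0.4 1.9 1.7
   vertex 2.3 2.0 0.2
  endloop
 endfacet
 facet normal -0.762 0.027 0.647
  outer loop
   vertex 1.2 0.5 2.7
   vertex 1.9 1.1 3.5
   vertex 0.4 1.9 1.7
  endloop
 endfacet
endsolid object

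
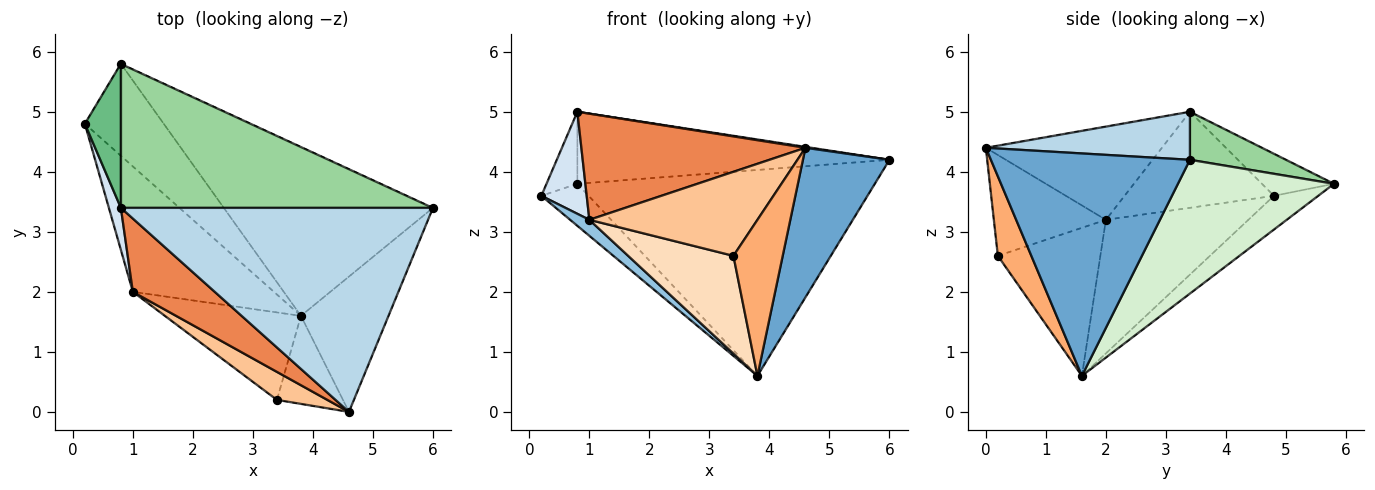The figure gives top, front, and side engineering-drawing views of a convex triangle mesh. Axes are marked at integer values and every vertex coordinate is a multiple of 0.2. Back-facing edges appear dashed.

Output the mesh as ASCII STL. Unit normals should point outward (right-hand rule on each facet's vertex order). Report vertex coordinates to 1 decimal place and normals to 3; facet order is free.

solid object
 facet normal 0.863 -0.375 -0.340
  outer loop
   vertex 3.8 1.6 0.6
   vertex 6.0 3.4 4.2
   vertex 4.6 0.0 4.4
  endloop
 endfacet
 facet normal -0.685 -0.092 -0.723
  outer loop
   vertex 1.0 2.0 3.2
   vertex 0.2 4.8 3.6
   vertex 3.8 1.6 0.6
  endloop
 endfacet
 facet normal 0.152 -0.004 0.988
  outer loop
   vertex 0.8 3.4 5.0
   vertex 4.6 0.0 4.4
   vertex 6.0 3.4 4.2
  endloop
 endfacet
 facet normal -0.950 -0.288 0.119
  outer loop
   vertex 0.8 3.4 5.0
   vertex 0.2 4.8 3.6
   vertex 1.0 2.0 3.2
  endloop
 endfacet
 facet normal -0.543 -0.691 0.477
  outer loop
   vertex 0.8 3.4 5.0
   vertex 1.0 2.0 3.2
   vertex 4.6 0.0 4.4
  endloop
 endfacet
 facet normal 0.509 -0.750 -0.423
  outer loop
   vertex 3.4 0.2 2.6
   vertex 3.8 1.6 0.6
   vertex 4.6 0.0 4.4
  endloop
 endfacet
 facet normal -0.535 -0.802 0.267
  outer loop
   vertex 3.4 0.2 2.6
   vertex 4.6 0.0 4.4
   vertex 1.0 2.0 3.2
  endloop
 endfacet
 facet normal -0.587 -0.603 -0.540
  outer loop
   vertex 3.4 0.2 2.6
   vertex 1.0 2.0 3.2
   vertex 3.8 1.6 0.6
  endloop
 endfacet
 facet normal -0.722 0.309 0.619
  outer loop
   vertex 0.8 5.8 3.8
   vertex 0.2 4.8 3.6
   vertex 0.8 3.4 5.0
  endloop
 endfacet
 facet normal 0.136 0.443 0.886
  outer loop
   vertex 0.8 5.8 3.8
   vertex 0.8 3.4 5.0
   vertex 6.0 3.4 4.2
  endloop
 endfacet
 facet normal -0.362 0.387 -0.848
  outer loop
   vertex 0.8 5.8 3.8
   vertex 3.8 1.6 0.6
   vertex 0.2 4.8 3.6
  endloop
 endfacet
 facet normal 0.376 0.716 -0.588
  outer loop
   vertex 0.8 5.8 3.8
   vertex 6.0 3.4 4.2
   vertex 3.8 1.6 0.6
  endloop
 endfacet
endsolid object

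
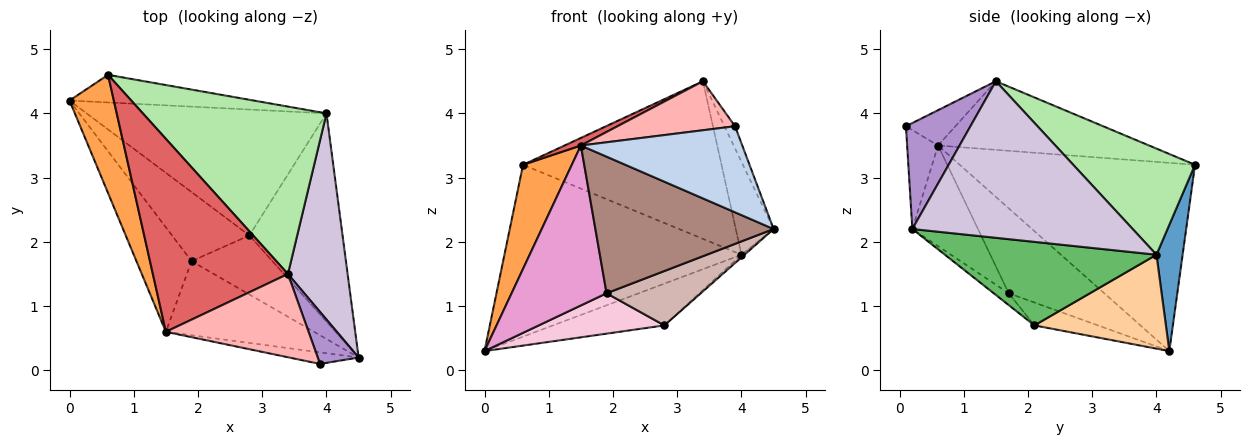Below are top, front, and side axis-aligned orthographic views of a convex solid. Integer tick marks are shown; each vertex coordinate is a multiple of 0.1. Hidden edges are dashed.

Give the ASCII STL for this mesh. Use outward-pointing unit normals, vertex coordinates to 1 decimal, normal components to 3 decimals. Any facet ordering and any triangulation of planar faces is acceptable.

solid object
 facet normal 0.108 0.982 -0.158
  outer loop
   vertex 4.0 4.0 1.8
   vertex 0.0 4.2 0.3
   vertex 0.6 4.6 3.2
  endloop
 endfacet
 facet normal -0.187 -0.974 -0.131
  outer loop
   vertex 1.5 0.6 3.5
   vertex 4.5 0.2 2.2
   vertex 3.9 0.1 3.8
  endloop
 endfacet
 facet normal -0.954 -0.198 0.225
  outer loop
   vertex 1.5 0.6 3.5
   vertex 0.6 4.6 3.2
   vertex 0.0 4.2 0.3
  endloop
 endfacet
 facet normal 0.348 0.295 -0.890
  outer loop
   vertex 2.8 2.1 0.7
   vertex 0.0 4.2 0.3
   vertex 4.0 4.0 1.8
  endloop
 endfacet
 facet normal 0.668 0.009 -0.745
  outer loop
   vertex 2.8 2.1 0.7
   vertex 4.0 4.0 1.8
   vertex 4.5 0.2 2.2
  endloop
 endfacet
 facet normal 0.388 0.632 0.671
  outer loop
   vertex 3.4 1.5 4.5
   vertex 4.0 4.0 1.8
   vertex 0.6 4.6 3.2
  endloop
 endfacet
 facet normal -0.452 -0.035 0.891
  outer loop
   vertex 3.4 1.5 4.5
   vertex 0.6 4.6 3.2
   vertex 1.5 0.6 3.5
  endloop
 endfacet
 facet normal -0.209 -0.496 0.843
  outer loop
   vertex 3.4 1.5 4.5
   vertex 1.5 0.6 3.5
   vertex 3.9 0.1 3.8
  endloop
 endfacet
 facet normal 0.922 0.152 0.355
  outer loop
   vertex 3.4 1.5 4.5
   vertex 3.9 0.1 3.8
   vertex 4.5 0.2 2.2
  endloop
 endfacet
 facet normal 0.923 0.158 0.352
  outer loop
   vertex 3.4 1.5 4.5
   vertex 4.5 0.2 2.2
   vertex 4.0 4.0 1.8
  endloop
 endfacet
 facet normal -0.308 -0.836 -0.454
  outer loop
   vertex 1.9 1.7 1.2
   vertex 4.5 0.2 2.2
   vertex 1.5 0.6 3.5
  endloop
 endfacet
 facet normal -0.107 -0.673 -0.732
  outer loop
   vertex 1.9 1.7 1.2
   vertex 2.8 2.1 0.7
   vertex 4.5 0.2 2.2
  endloop
 endfacet
 facet normal -0.644 -0.640 -0.418
  outer loop
   vertex 1.9 1.7 1.2
   vertex 1.5 0.6 3.5
   vertex 0.0 4.2 0.3
  endloop
 endfacet
 facet normal -0.247 -0.489 -0.836
  outer loop
   vertex 1.9 1.7 1.2
   vertex 0.0 4.2 0.3
   vertex 2.8 2.1 0.7
  endloop
 endfacet
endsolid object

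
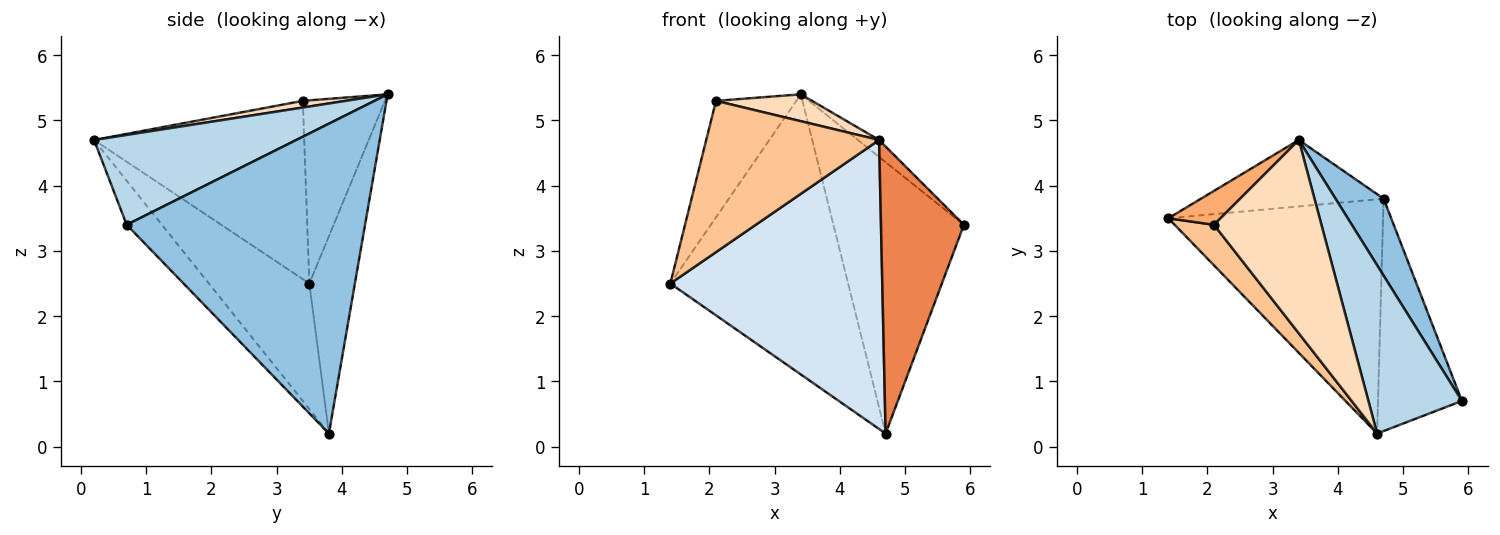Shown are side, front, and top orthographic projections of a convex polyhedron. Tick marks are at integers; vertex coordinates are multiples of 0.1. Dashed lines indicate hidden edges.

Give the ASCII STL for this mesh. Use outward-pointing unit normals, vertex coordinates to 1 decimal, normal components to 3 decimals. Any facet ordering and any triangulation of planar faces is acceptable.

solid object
 facet normal -0.242 0.944 -0.224
  outer loop
   vertex 4.7 3.8 0.2
   vertex 1.4 3.5 2.5
   vertex 3.4 4.7 5.4
  endloop
 endfacet
 facet normal 0.869 0.476 0.135
  outer loop
   vertex 4.7 3.8 0.2
   vertex 3.4 4.7 5.4
   vertex 5.9 0.7 3.4
  endloop
 endfacet
 facet normal 0.691 0.072 0.719
  outer loop
   vertex 4.6 0.2 4.7
   vertex 5.9 0.7 3.4
   vertex 3.4 4.7 5.4
  endloop
 endfacet
 facet normal -0.346 -0.729 -0.591
  outer loop
   vertex 4.6 0.2 4.7
   vertex 1.4 3.5 2.5
   vertex 4.7 3.8 0.2
  endloop
 endfacet
 facet normal -0.314 -0.738 -0.597
  outer loop
   vertex 4.6 0.2 4.7
   vertex 4.7 3.8 0.2
   vertex 5.9 0.7 3.4
  endloop
 endfacet
 facet normal -0.701 0.685 0.200
  outer loop
   vertex 2.1 3.4 5.3
   vertex 3.4 4.7 5.4
   vertex 1.4 3.5 2.5
  endloop
 endfacet
 facet normal -0.761 -0.626 0.168
  outer loop
   vertex 2.1 3.4 5.3
   vertex 1.4 3.5 2.5
   vertex 4.6 0.2 4.7
  endloop
 endfacet
 facet normal 0.061 -0.137 0.989
  outer loop
   vertex 2.1 3.4 5.3
   vertex 4.6 0.2 4.7
   vertex 3.4 4.7 5.4
  endloop
 endfacet
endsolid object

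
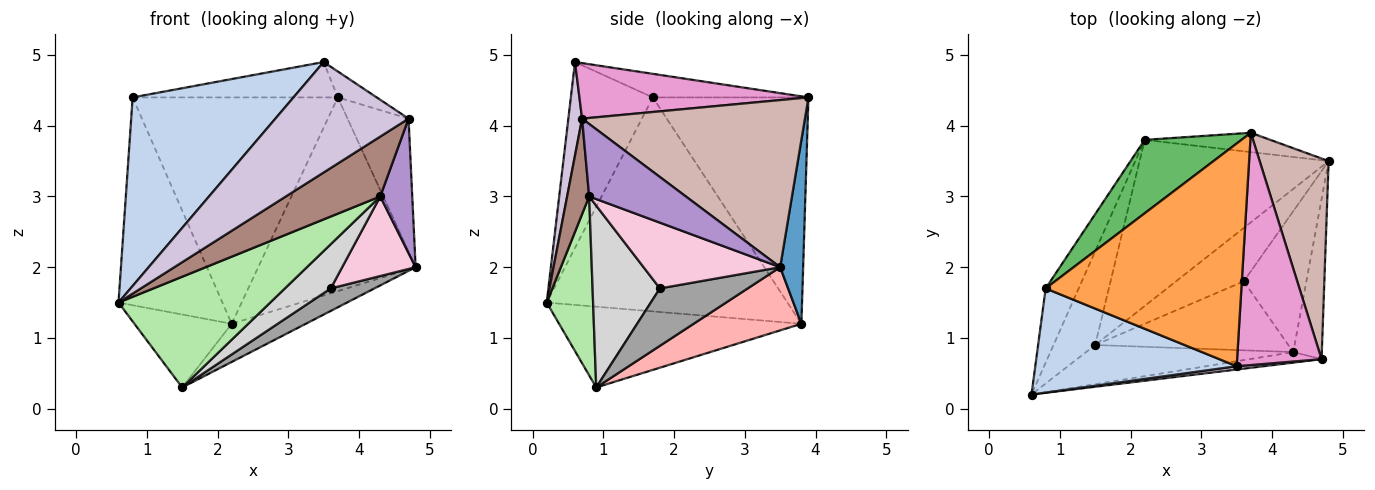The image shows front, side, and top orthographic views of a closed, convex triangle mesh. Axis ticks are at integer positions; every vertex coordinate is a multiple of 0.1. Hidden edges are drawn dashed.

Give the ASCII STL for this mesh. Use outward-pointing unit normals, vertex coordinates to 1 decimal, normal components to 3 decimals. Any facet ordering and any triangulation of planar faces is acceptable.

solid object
 facet normal 0.144 0.985 -0.098
  outer loop
   vertex 2.2 3.8 1.2
   vertex 3.7 3.9 4.4
   vertex 4.8 3.5 2.0
  endloop
 endfacet
 facet normal -0.407 -0.799 0.442
  outer loop
   vertex 0.8 1.7 4.4
   vertex 0.6 0.2 1.5
   vertex 3.5 0.6 4.9
  endloop
 endfacet
 facet normal -0.118 0.156 0.981
  outer loop
   vertex 0.8 1.7 4.4
   vertex 3.5 0.6 4.9
   vertex 3.7 3.9 4.4
  endloop
 endfacet
 facet normal -0.909 0.392 -0.140
  outer loop
   vertex 0.8 1.7 4.4
   vertex 2.2 3.8 1.2
   vertex 0.6 0.2 1.5
  endloop
 endfacet
 facet normal -0.585 0.771 0.250
  outer loop
   vertex 0.8 1.7 4.4
   vertex 3.7 3.9 4.4
   vertex 2.2 3.8 1.2
  endloop
 endfacet
 facet normal 0.277 -0.906 -0.321
  outer loop
   vertex 1.5 0.9 0.3
   vertex 4.3 0.8 3.0
   vertex 0.6 0.2 1.5
  endloop
 endfacet
 facet normal -0.837 0.336 -0.432
  outer loop
   vertex 1.5 0.9 0.3
   vertex 0.6 0.2 1.5
   vertex 2.2 3.8 1.2
  endloop
 endfacet
 facet normal 0.310 0.213 -0.927
  outer loop
   vertex 1.5 0.9 0.3
   vertex 2.2 3.8 1.2
   vertex 4.8 3.5 2.0
  endloop
 endfacet
 facet normal 0.889 -0.294 -0.350
  outer loop
   vertex 4.7 0.7 4.1
   vertex 4.3 0.8 3.0
   vertex 4.8 3.5 2.0
  endloop
 endfacet
 facet normal 0.103 -0.994 0.030
  outer loop
   vertex 4.7 0.7 4.1
   vertex 3.5 0.6 4.9
   vertex 0.6 0.2 1.5
  endloop
 endfacet
 facet normal 0.224 -0.960 -0.169
  outer loop
   vertex 4.7 0.7 4.1
   vertex 0.6 0.2 1.5
   vertex 4.3 0.8 3.0
  endloop
 endfacet
 facet normal 0.896 0.245 0.370
  outer loop
   vertex 4.7 0.7 4.1
   vertex 4.8 3.5 2.0
   vertex 3.7 3.9 4.4
  endloop
 endfacet
 facet normal 0.547 0.093 0.832
  outer loop
   vertex 4.7 0.7 4.1
   vertex 3.7 3.9 4.4
   vertex 3.5 0.6 4.9
  endloop
 endfacet
 facet normal 0.675 -0.363 -0.643
  outer loop
   vertex 3.6 1.8 1.7
   vertex 4.8 3.5 2.0
   vertex 4.3 0.8 3.0
  endloop
 endfacet
 facet normal 0.615 -0.306 -0.726
  outer loop
   vertex 3.6 1.8 1.7
   vertex 1.5 0.9 0.3
   vertex 4.8 3.5 2.0
  endloop
 endfacet
 facet normal 0.621 -0.423 -0.660
  outer loop
   vertex 3.6 1.8 1.7
   vertex 4.3 0.8 3.0
   vertex 1.5 0.9 0.3
  endloop
 endfacet
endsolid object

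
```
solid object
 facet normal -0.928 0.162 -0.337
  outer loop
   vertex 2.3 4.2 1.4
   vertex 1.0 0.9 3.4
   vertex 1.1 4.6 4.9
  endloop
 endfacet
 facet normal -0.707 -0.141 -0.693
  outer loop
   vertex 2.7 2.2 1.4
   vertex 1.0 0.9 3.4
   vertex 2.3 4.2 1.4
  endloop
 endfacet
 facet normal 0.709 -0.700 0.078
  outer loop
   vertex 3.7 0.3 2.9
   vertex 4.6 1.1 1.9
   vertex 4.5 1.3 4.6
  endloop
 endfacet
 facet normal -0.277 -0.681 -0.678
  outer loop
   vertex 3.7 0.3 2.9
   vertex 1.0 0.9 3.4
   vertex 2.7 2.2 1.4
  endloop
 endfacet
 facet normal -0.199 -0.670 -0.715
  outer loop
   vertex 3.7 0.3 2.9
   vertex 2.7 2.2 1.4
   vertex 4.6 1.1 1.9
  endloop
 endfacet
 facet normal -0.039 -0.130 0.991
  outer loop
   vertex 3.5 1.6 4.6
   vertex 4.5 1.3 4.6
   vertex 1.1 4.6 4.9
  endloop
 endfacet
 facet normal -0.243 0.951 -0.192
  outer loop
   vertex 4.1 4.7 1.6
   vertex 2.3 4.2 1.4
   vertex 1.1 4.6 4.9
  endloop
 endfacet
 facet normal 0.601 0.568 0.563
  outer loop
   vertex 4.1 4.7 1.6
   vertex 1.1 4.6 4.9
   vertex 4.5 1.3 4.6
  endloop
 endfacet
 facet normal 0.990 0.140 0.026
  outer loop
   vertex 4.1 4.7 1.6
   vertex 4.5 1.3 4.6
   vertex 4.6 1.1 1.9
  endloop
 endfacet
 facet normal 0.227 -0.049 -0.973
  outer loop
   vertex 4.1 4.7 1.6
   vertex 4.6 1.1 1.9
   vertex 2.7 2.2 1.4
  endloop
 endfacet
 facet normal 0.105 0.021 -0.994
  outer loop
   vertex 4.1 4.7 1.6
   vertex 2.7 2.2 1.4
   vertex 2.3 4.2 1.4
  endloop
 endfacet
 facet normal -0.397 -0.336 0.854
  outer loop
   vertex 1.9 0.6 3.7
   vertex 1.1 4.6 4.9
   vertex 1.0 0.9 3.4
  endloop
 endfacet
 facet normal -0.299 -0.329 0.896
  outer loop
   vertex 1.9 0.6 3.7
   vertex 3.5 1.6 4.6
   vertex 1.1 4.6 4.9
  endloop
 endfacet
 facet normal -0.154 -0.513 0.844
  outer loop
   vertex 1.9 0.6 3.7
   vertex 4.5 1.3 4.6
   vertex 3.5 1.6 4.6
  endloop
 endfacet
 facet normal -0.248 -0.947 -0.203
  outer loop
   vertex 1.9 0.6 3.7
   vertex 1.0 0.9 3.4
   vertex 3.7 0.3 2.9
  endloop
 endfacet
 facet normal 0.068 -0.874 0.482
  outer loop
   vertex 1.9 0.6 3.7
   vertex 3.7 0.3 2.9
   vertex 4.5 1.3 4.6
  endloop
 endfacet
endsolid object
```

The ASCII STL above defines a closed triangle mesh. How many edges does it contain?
24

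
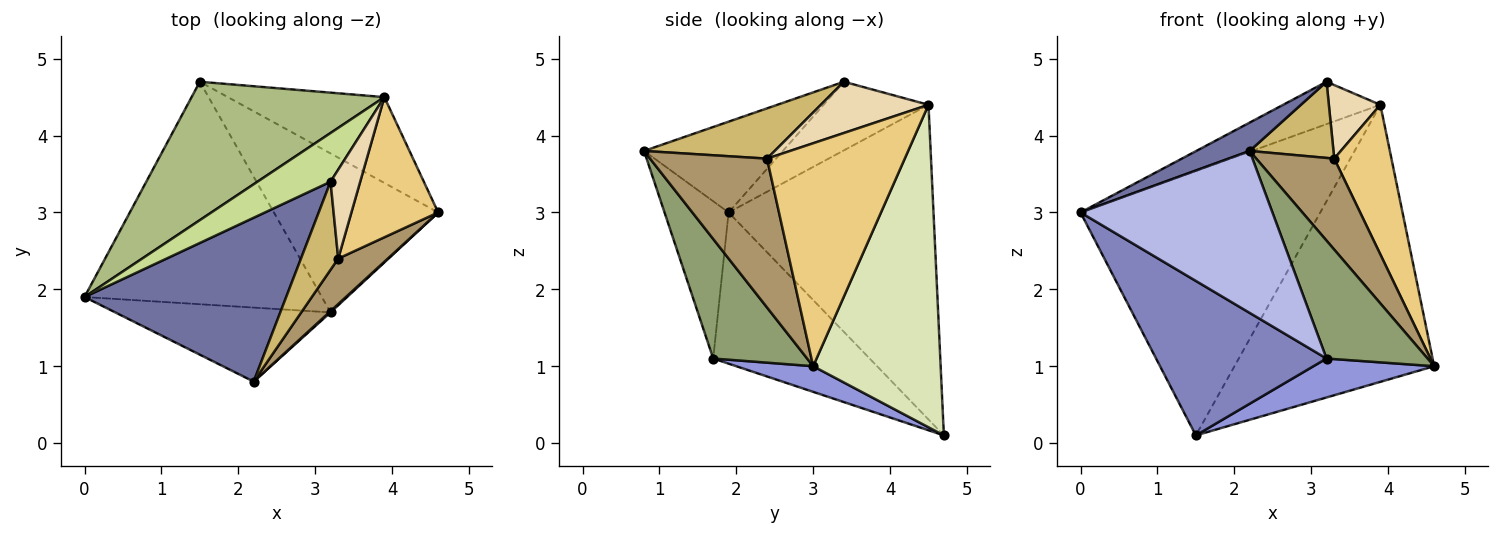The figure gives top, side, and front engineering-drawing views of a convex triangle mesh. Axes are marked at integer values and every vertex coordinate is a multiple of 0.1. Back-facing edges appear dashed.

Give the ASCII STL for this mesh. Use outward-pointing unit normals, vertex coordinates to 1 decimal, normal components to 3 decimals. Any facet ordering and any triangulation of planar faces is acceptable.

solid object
 facet normal -0.405 -0.156 0.901
  outer loop
   vertex 2.2 0.8 3.8
   vertex 3.2 3.4 4.7
   vertex 0.0 1.9 3.0
  endloop
 endfacet
 facet normal -0.464 -0.505 -0.728
  outer loop
   vertex 3.2 1.7 1.1
   vertex 0.0 1.9 3.0
   vertex 1.5 4.7 0.1
  endloop
 endfacet
 facet normal 0.150 -0.235 -0.960
  outer loop
   vertex 3.2 1.7 1.1
   vertex 1.5 4.7 0.1
   vertex 4.6 3.0 1.0
  endloop
 endfacet
 facet normal -0.291 -0.870 -0.398
  outer loop
   vertex 3.2 1.7 1.1
   vertex 2.2 0.8 3.8
   vertex 0.0 1.9 3.0
  endloop
 endfacet
 facet normal 0.681 -0.732 0.008
  outer loop
   vertex 3.2 1.7 1.1
   vertex 4.6 3.0 1.0
   vertex 2.2 0.8 3.8
  endloop
 endfacet
 facet normal -0.604 0.706 0.370
  outer loop
   vertex 3.9 4.5 4.4
   vertex 1.5 4.7 0.1
   vertex 0.0 1.9 3.0
  endloop
 endfacet
 facet normal -0.578 0.536 0.615
  outer loop
   vertex 3.9 4.5 4.4
   vertex 0.0 1.9 3.0
   vertex 3.2 3.4 4.7
  endloop
 endfacet
 facet normal 0.521 0.816 -0.253
  outer loop
   vertex 3.9 4.5 4.4
   vertex 4.6 3.0 1.0
   vertex 1.5 4.7 0.1
  endloop
 endfacet
 facet normal 0.802 -0.535 0.267
  outer loop
   vertex 3.3 2.4 3.7
   vertex 2.2 0.8 3.8
   vertex 4.6 3.0 1.0
  endloop
 endfacet
 facet normal 0.714 -0.458 0.529
  outer loop
   vertex 3.3 2.4 3.7
   vertex 3.2 3.4 4.7
   vertex 2.2 0.8 3.8
  endloop
 endfacet
 facet normal 0.869 -0.361 0.338
  outer loop
   vertex 3.3 2.4 3.7
   vertex 4.6 3.0 1.0
   vertex 3.9 4.5 4.4
  endloop
 endfacet
 facet normal 0.800 -0.383 0.463
  outer loop
   vertex 3.3 2.4 3.7
   vertex 3.9 4.5 4.4
   vertex 3.2 3.4 4.7
  endloop
 endfacet
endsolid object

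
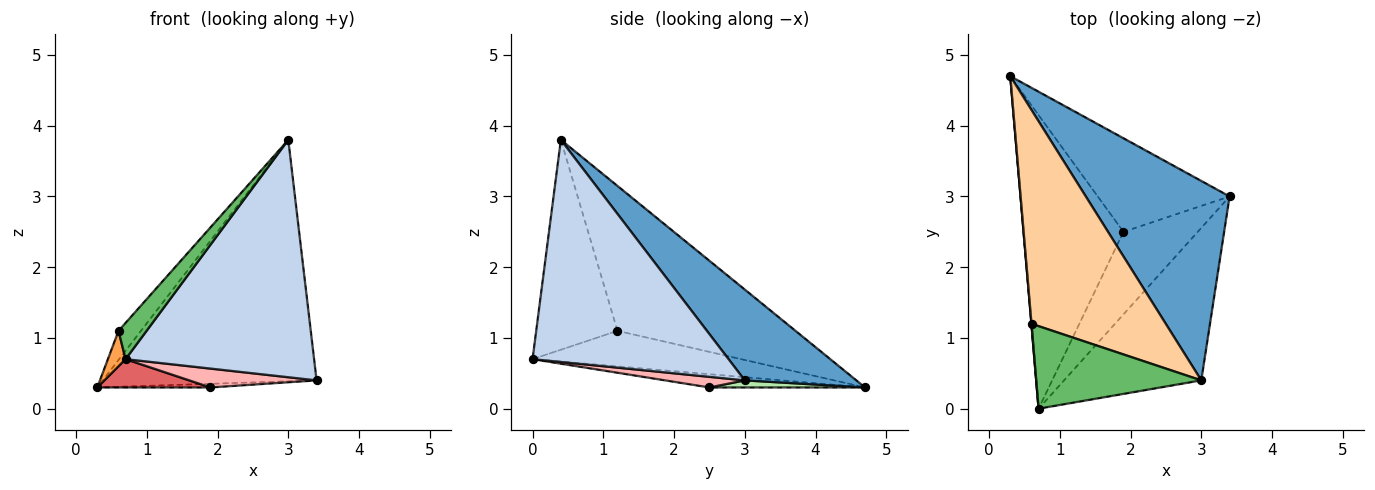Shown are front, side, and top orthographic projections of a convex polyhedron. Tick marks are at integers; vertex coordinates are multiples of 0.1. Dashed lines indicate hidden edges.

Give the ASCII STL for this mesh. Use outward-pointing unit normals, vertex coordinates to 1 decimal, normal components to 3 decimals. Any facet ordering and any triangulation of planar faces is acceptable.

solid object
 facet normal 0.373 0.715 0.591
  outer loop
   vertex 3.0 0.4 3.8
   vertex 3.4 3.0 0.4
   vertex 0.3 4.7 0.3
  endloop
 endfacet
 facet normal 0.658 -0.633 -0.407
  outer loop
   vertex 3.0 0.4 3.8
   vertex 0.7 0.0 0.7
   vertex 3.4 3.0 0.4
  endloop
 endfacet
 facet normal -0.996 -0.084 0.004
  outer loop
   vertex 0.6 1.2 1.1
   vertex 0.3 4.7 0.3
   vertex 0.7 0.0 0.7
  endloop
 endfacet
 facet normal -0.731 0.092 0.677
  outer loop
   vertex 0.6 1.2 1.1
   vertex 3.0 0.4 3.8
   vertex 0.3 4.7 0.3
  endloop
 endfacet
 facet normal -0.759 -0.262 0.597
  outer loop
   vertex 0.6 1.2 1.1
   vertex 0.7 0.0 0.7
   vertex 3.0 0.4 3.8
  endloop
 endfacet
 facet normal 0.054 0.039 -0.998
  outer loop
   vertex 1.9 2.5 0.3
   vertex 0.3 4.7 0.3
   vertex 3.4 3.0 0.4
  endloop
 endfacet
 facet normal -0.131 -0.095 -0.987
  outer loop
   vertex 1.9 2.5 0.3
   vertex 0.7 0.0 0.7
   vertex 0.3 4.7 0.3
  endloop
 endfacet
 facet normal 0.138 -0.221 -0.966
  outer loop
   vertex 1.9 2.5 0.3
   vertex 3.4 3.0 0.4
   vertex 0.7 0.0 0.7
  endloop
 endfacet
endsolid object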